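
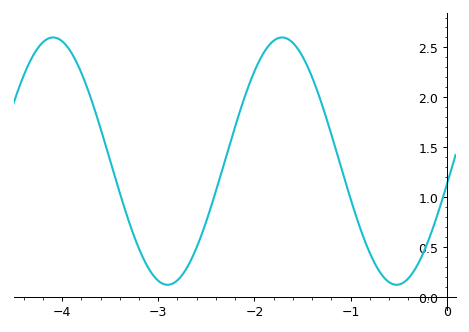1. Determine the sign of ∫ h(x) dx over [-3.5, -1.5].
positive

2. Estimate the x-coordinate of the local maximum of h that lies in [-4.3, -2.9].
-4.1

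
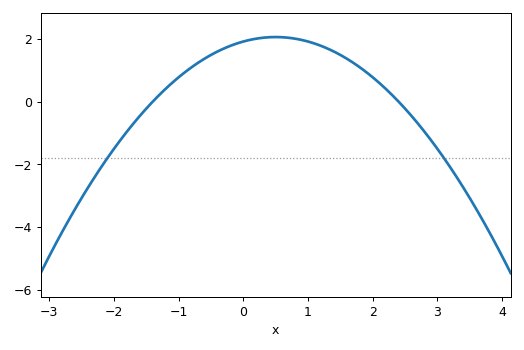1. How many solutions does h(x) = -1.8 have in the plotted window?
2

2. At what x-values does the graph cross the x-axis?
-1.4, 2.4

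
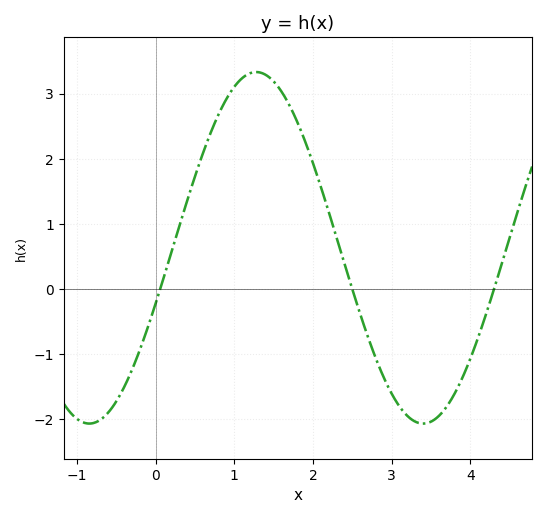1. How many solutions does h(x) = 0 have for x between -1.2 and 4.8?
3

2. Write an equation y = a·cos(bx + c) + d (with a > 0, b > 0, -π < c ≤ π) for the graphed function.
y = 2.7cos(1.48x - 1.89) + 0.63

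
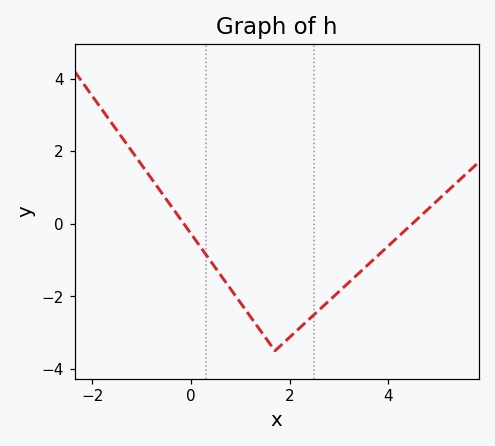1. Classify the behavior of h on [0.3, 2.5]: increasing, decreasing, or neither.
neither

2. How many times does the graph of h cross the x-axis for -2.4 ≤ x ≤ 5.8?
2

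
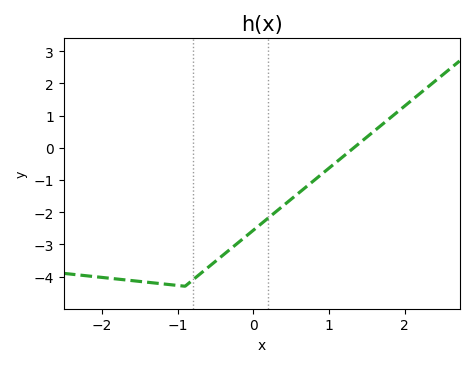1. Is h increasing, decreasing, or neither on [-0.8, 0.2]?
increasing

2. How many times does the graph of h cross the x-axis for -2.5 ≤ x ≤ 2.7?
1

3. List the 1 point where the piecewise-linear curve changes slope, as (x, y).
(-0.9, -4.3)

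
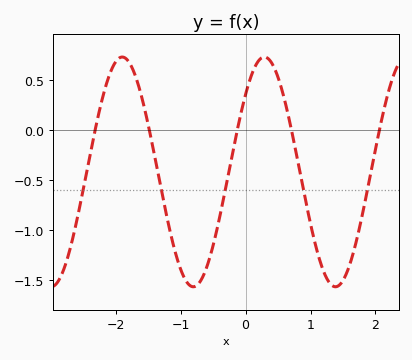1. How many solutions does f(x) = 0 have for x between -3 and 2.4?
5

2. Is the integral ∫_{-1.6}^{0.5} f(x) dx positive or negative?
negative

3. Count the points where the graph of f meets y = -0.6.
5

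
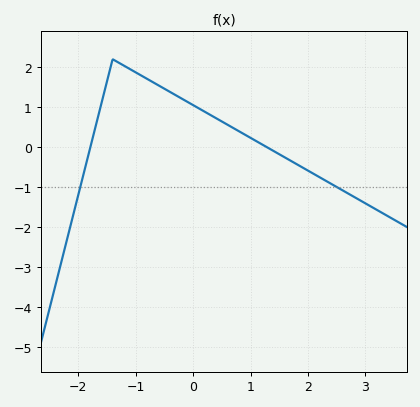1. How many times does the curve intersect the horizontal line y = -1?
2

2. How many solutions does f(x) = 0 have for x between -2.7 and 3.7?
2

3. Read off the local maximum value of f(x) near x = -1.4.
2.2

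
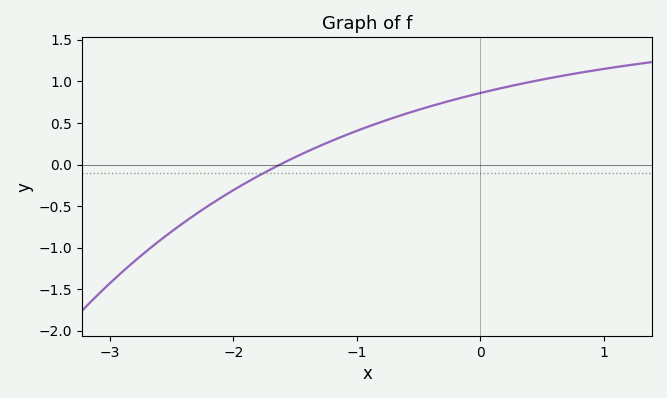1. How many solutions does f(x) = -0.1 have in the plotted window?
1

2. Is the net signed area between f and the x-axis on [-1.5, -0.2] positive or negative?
positive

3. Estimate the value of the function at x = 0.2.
0.95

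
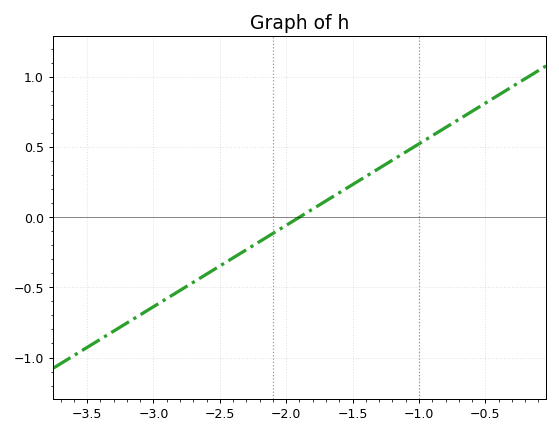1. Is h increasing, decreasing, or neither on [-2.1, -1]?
increasing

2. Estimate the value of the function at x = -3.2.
-0.754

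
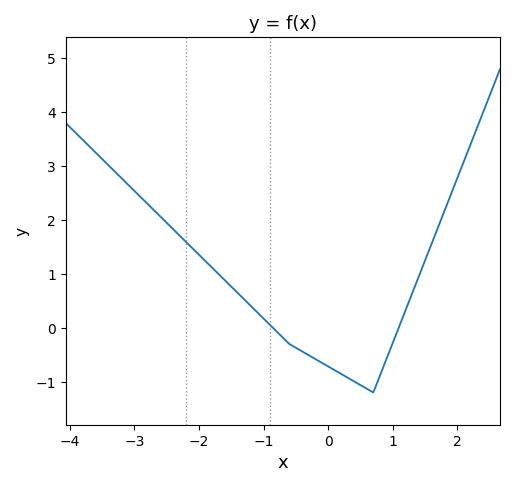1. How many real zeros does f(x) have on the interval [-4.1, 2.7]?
2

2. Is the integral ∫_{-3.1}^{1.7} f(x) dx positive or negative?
positive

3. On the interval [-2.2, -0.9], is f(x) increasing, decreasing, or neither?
decreasing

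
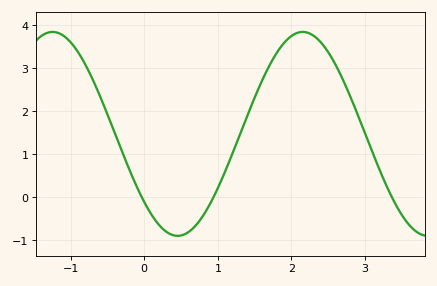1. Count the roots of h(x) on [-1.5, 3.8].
3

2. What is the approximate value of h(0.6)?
-0.814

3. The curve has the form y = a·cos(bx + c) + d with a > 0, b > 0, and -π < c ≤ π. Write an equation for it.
y = 2.37cos(1.85x + 2.3) + 1.47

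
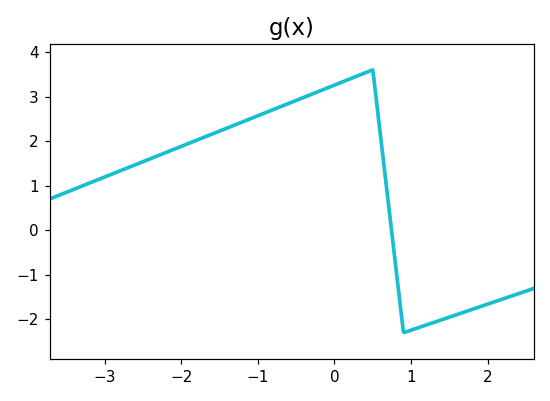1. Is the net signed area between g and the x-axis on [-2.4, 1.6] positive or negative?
positive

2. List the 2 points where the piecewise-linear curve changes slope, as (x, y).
(0.5, 3.6); (0.9, -2.3)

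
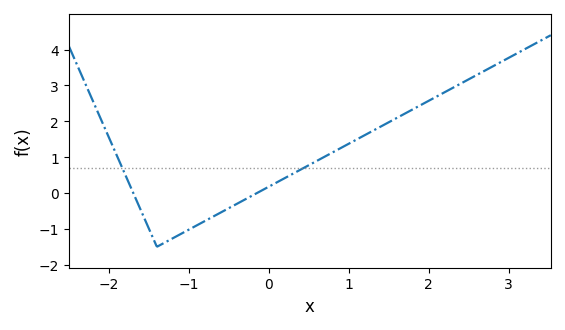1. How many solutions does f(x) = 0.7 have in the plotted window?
2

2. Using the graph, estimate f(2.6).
3.29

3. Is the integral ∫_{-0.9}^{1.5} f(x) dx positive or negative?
positive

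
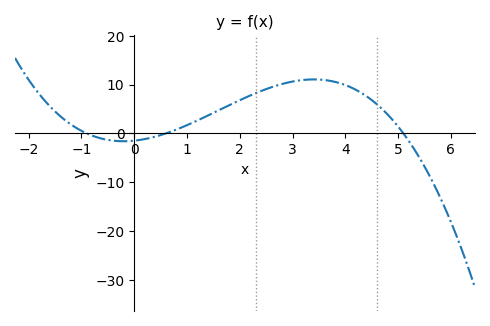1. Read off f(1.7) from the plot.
5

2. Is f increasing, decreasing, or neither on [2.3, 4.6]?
neither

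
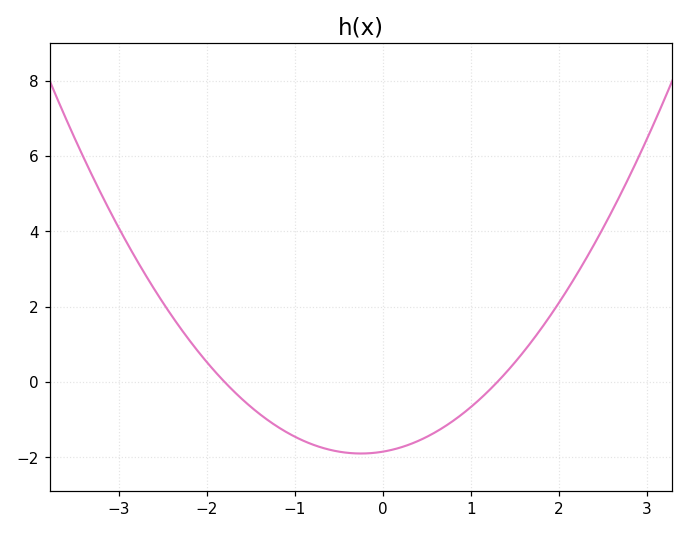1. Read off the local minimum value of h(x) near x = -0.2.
-1.8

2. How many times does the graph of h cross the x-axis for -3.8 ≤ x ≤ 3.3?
2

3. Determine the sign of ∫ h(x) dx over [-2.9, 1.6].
negative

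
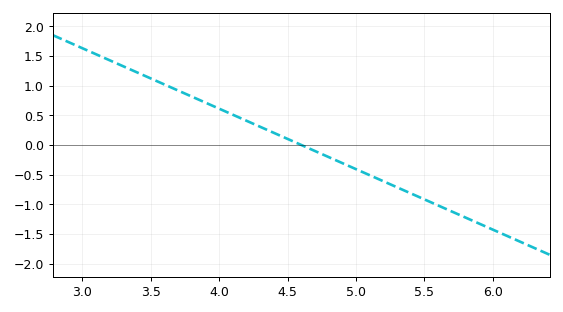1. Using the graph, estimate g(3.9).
0.714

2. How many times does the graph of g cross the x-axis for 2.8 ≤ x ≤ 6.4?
1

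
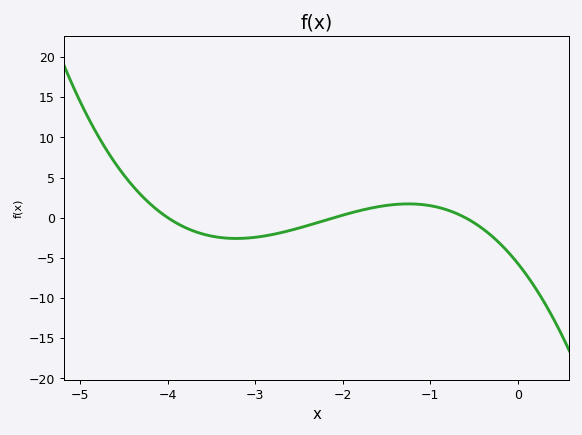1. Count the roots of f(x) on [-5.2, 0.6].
3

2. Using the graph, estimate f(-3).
-2.44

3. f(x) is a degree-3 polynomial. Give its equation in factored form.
y = -1.13(x + 4)(x + 2.1)(x + 0.6)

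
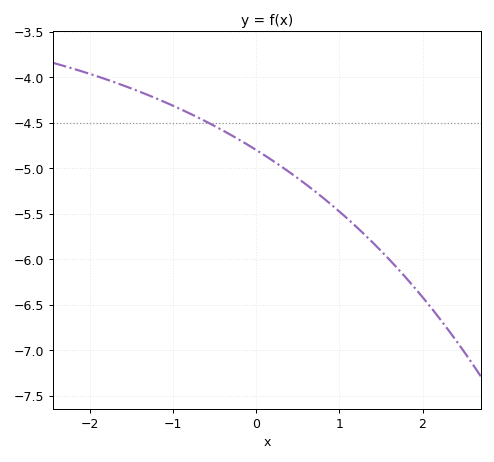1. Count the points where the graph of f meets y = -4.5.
1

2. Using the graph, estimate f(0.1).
-4.86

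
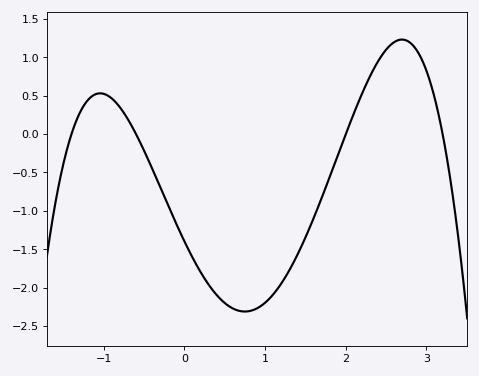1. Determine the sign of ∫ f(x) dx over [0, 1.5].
negative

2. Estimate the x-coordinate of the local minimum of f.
0.7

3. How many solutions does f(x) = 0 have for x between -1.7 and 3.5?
4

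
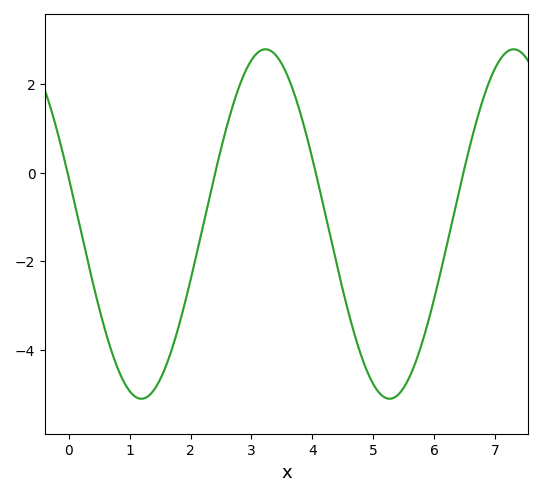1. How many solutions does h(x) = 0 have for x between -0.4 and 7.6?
4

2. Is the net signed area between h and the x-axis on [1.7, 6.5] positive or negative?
negative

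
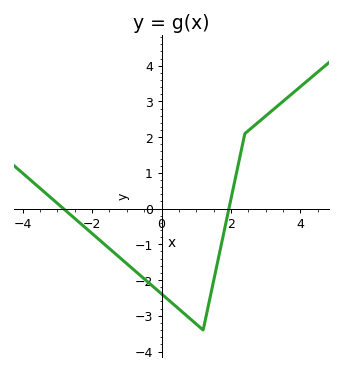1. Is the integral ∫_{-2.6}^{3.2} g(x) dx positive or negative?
negative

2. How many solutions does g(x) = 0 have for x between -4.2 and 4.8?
2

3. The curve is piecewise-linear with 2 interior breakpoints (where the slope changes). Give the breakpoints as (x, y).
(1.2, -3.4); (2.4, 2.1)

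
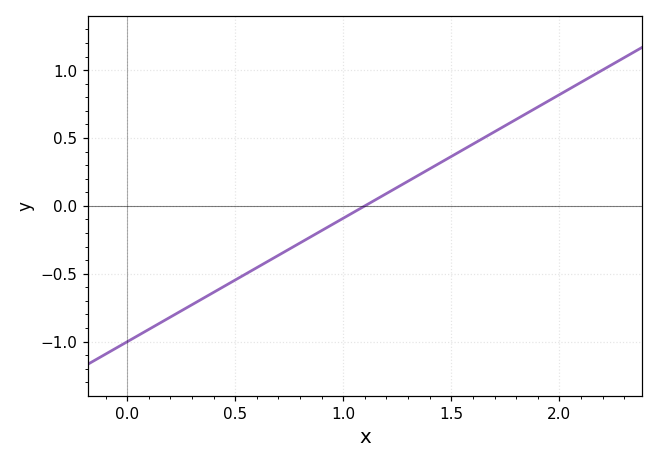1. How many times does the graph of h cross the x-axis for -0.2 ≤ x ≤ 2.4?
1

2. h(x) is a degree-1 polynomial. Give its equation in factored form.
y = 0.91(x - 1.1)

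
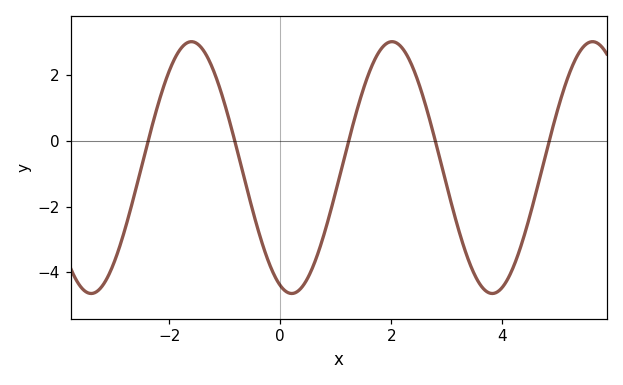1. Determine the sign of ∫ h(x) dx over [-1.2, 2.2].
negative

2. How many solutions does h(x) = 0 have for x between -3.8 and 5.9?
5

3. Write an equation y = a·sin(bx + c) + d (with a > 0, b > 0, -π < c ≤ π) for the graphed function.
y = 3.84sin(1.7x - 1.9) - 0.81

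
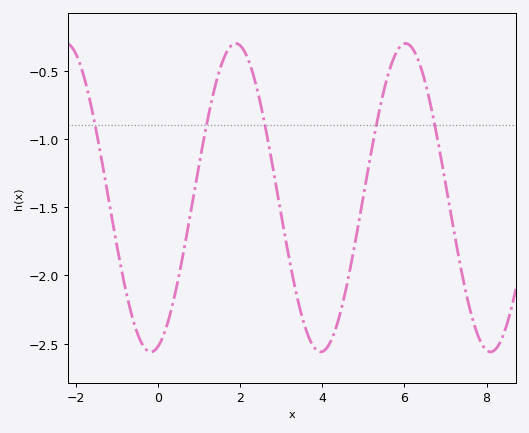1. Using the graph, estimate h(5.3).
-0.926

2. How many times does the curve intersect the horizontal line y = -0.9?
5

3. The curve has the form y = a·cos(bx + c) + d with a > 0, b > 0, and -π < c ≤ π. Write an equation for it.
y = 1.13cos(1.52x - 2.88) - 1.43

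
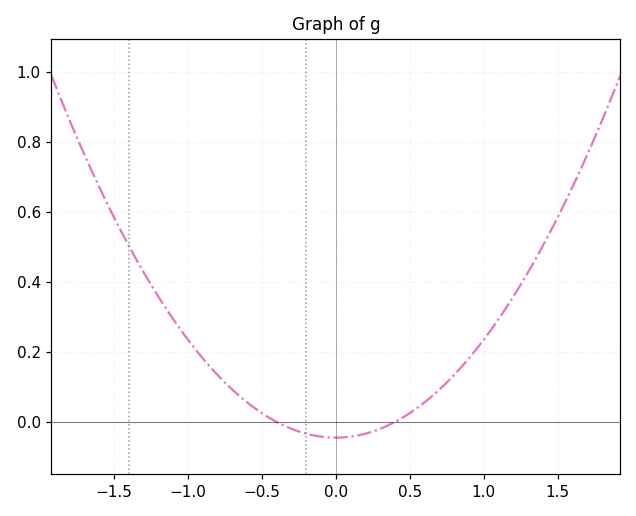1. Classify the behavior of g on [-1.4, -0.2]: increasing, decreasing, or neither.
decreasing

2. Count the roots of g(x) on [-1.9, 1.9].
2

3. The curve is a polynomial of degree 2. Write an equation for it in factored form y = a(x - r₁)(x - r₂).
y = 0.28(x + 0.4)(x - 0.4)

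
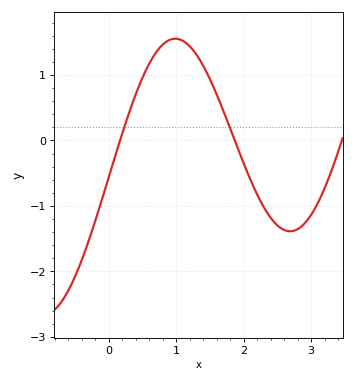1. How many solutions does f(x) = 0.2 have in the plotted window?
2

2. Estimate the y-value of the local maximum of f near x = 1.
1.6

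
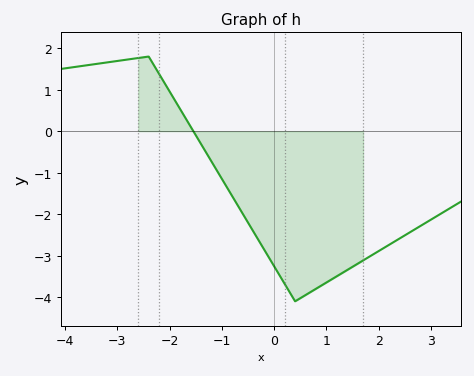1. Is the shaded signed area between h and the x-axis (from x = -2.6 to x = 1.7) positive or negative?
negative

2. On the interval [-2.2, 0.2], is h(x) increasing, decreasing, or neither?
decreasing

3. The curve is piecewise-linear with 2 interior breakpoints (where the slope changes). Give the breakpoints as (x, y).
(-2.4, 1.8); (0.4, -4.1)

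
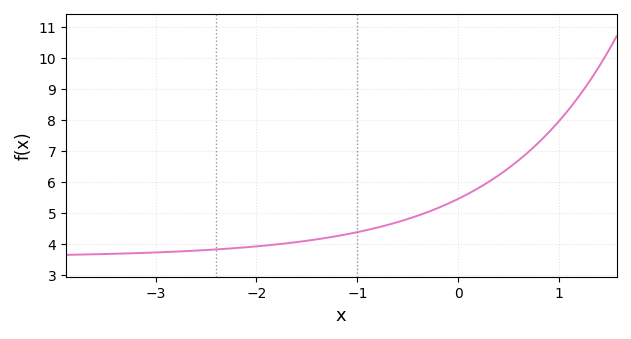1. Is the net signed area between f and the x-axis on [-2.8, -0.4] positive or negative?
positive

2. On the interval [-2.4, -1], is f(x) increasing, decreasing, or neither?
increasing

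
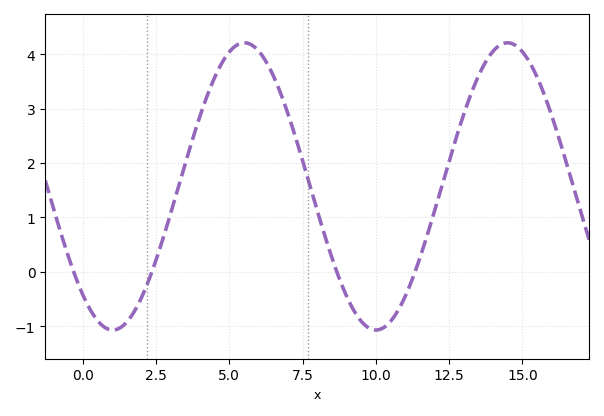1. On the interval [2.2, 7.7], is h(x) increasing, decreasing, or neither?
neither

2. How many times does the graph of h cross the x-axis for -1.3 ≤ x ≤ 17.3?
4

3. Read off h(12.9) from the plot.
2.7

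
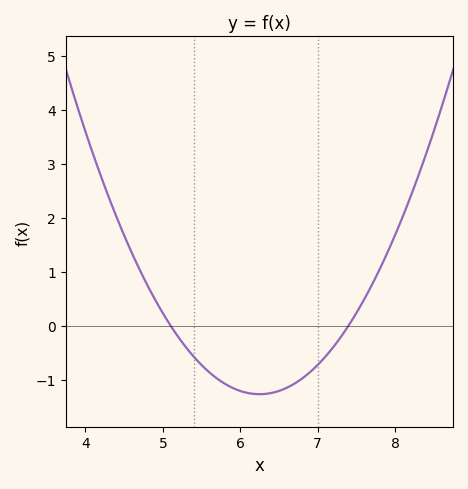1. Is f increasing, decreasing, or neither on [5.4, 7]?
neither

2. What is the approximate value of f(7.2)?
-0.4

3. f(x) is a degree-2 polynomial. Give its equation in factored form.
y = 0.96(x - 5.1)(x - 7.4)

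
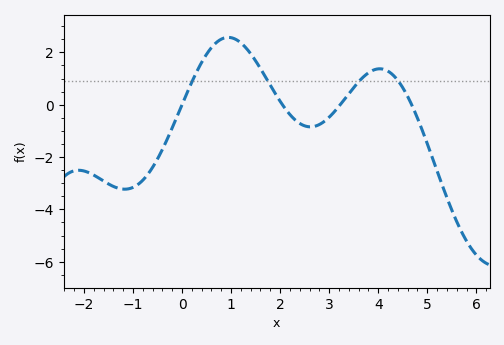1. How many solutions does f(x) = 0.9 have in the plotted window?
4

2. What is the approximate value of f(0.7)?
2.4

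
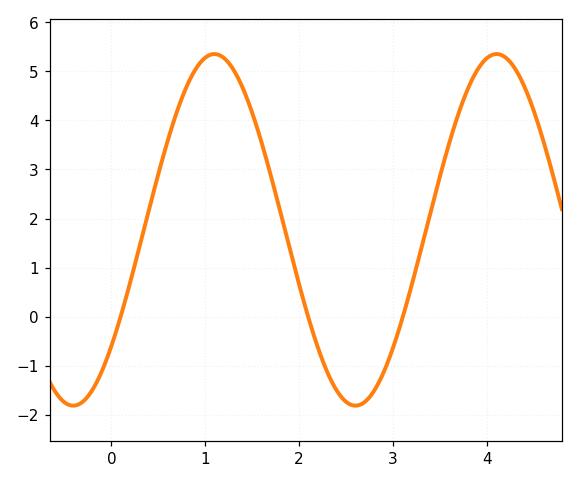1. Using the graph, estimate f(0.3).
1.4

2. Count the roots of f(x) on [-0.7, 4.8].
3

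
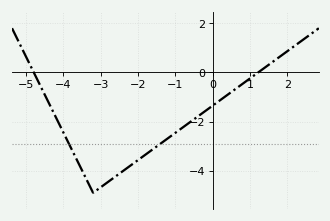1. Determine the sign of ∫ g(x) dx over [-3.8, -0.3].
negative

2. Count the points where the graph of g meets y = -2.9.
2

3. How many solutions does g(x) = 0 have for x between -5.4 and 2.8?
2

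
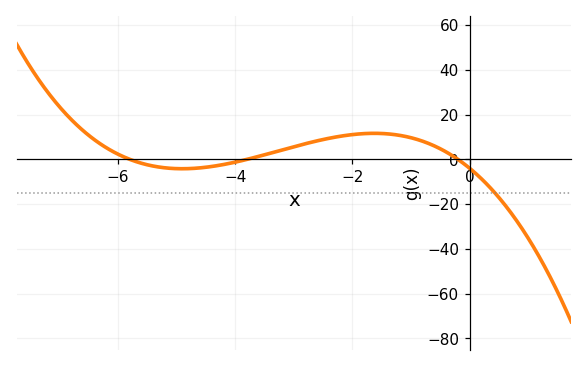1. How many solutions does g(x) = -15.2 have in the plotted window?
1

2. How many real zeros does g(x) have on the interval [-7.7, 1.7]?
3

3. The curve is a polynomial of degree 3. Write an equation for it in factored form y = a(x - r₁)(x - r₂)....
y = -0.9(x + 5.8)(x + 3.8)(x + 0.2)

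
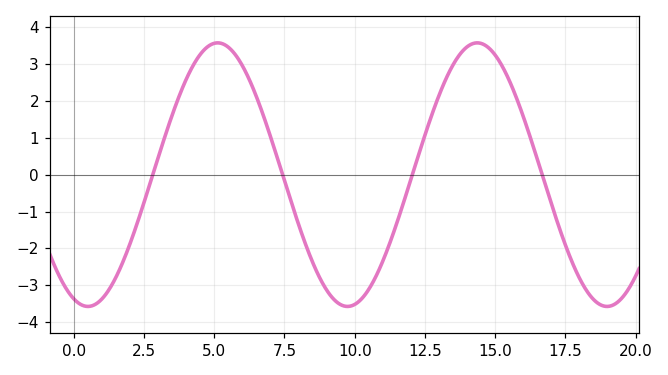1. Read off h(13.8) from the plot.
3.31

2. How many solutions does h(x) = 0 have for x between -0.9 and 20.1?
4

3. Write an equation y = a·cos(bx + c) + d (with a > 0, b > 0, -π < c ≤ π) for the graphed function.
y = 3.57cos(0.68x + 2.8) + 0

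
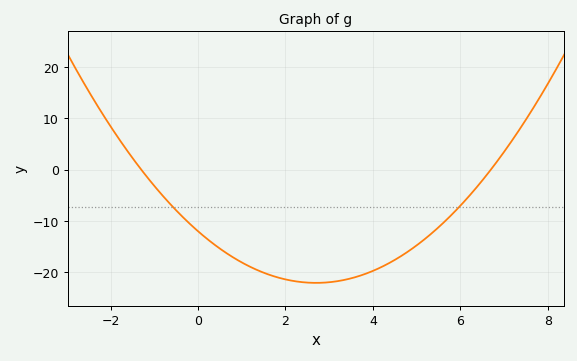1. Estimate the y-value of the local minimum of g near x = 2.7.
-22.1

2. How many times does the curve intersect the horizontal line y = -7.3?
2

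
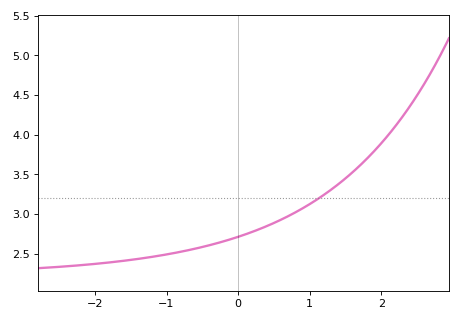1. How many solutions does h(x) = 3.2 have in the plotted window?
1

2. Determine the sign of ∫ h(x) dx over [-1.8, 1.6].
positive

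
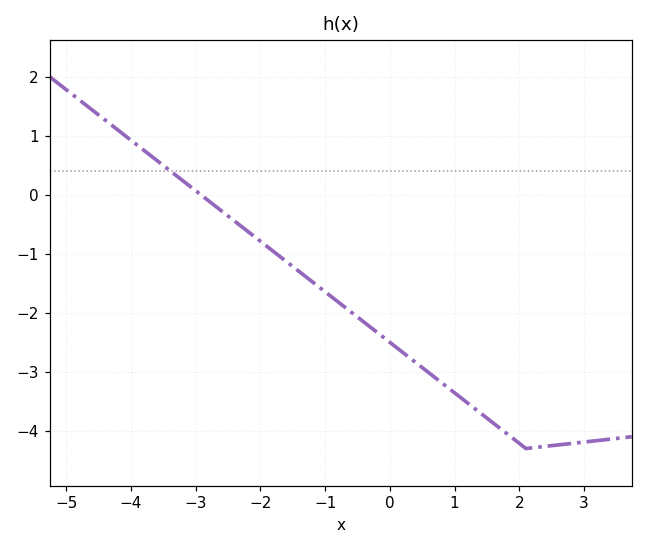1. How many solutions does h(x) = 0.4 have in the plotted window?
1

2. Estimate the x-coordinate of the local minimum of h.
2.1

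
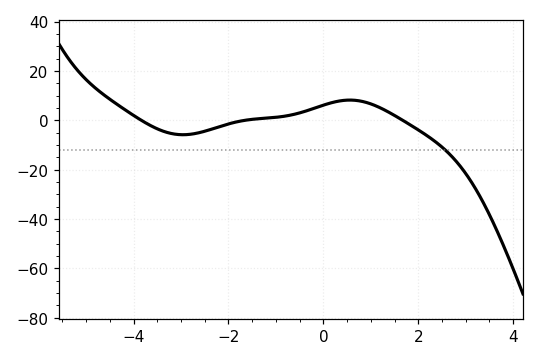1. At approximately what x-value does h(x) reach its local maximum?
0.562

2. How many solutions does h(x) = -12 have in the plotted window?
1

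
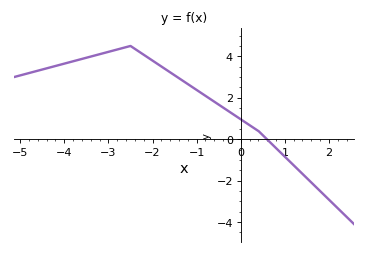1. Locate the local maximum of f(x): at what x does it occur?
-2.5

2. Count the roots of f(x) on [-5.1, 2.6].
1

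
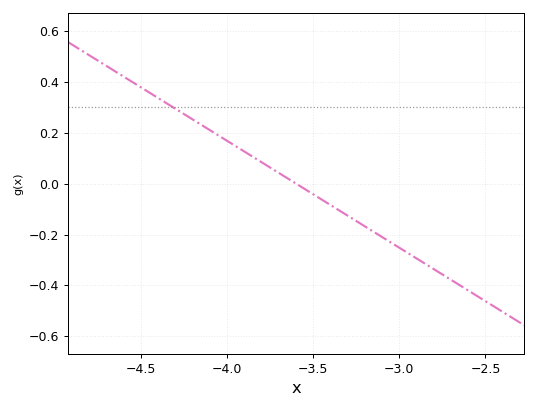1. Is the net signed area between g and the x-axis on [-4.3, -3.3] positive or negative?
positive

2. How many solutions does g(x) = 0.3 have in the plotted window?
1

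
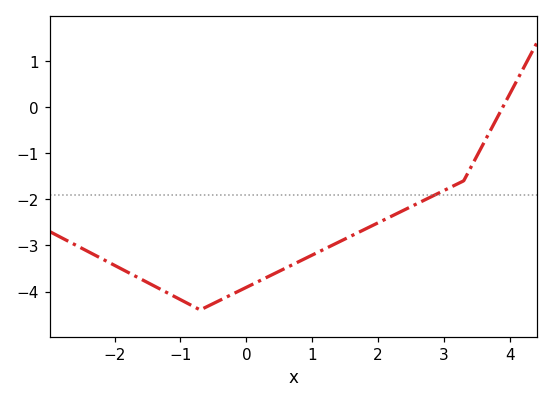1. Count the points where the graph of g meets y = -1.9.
1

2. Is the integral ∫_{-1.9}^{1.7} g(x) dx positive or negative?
negative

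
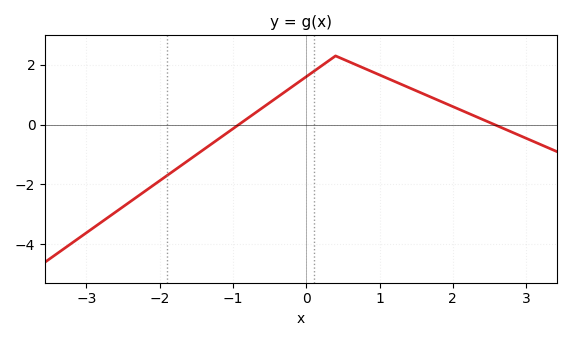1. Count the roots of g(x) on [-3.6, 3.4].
2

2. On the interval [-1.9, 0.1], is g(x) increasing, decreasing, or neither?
increasing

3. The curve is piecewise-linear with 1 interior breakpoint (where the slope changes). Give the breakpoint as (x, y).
(0.4, 2.3)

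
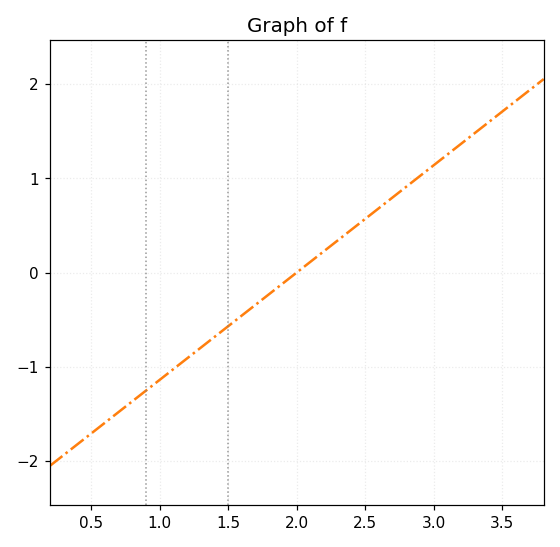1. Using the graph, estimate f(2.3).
0.342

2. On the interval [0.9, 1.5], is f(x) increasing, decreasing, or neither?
increasing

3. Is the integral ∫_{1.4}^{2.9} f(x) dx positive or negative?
positive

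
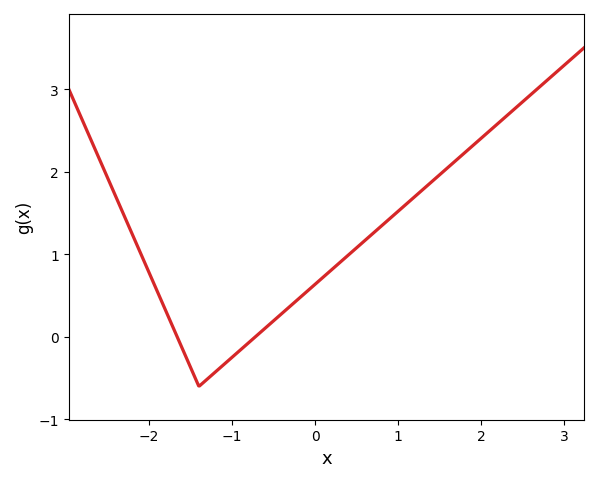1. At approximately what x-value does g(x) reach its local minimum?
-1.4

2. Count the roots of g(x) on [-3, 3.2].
2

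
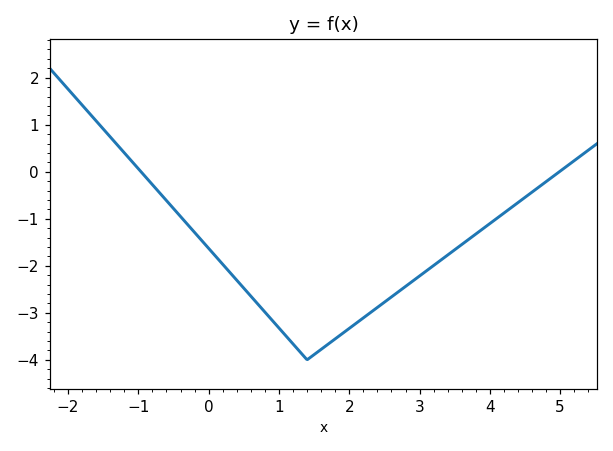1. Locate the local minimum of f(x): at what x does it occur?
1.4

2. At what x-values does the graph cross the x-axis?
-1, 5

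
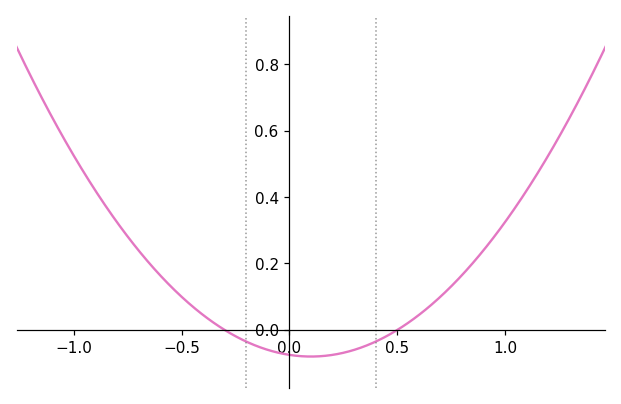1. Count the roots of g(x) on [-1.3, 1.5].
2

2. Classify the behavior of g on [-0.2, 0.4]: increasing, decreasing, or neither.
neither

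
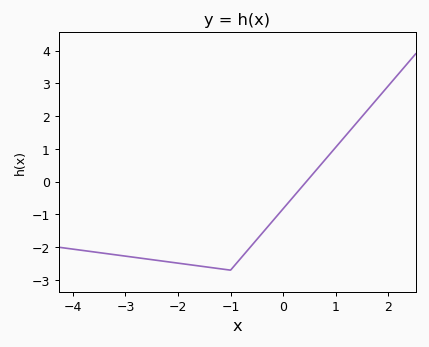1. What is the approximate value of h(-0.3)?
-1.39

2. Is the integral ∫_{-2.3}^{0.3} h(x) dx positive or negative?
negative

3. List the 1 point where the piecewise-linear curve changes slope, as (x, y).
(-1, -2.7)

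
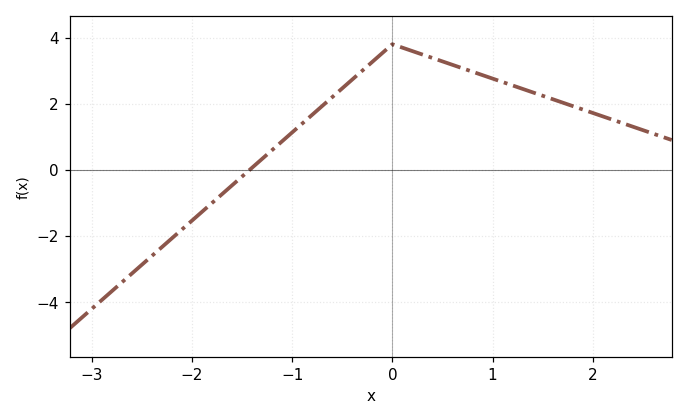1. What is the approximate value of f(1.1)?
2.66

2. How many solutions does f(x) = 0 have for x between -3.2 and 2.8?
1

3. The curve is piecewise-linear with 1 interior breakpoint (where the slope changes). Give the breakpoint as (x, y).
(0, 3.8)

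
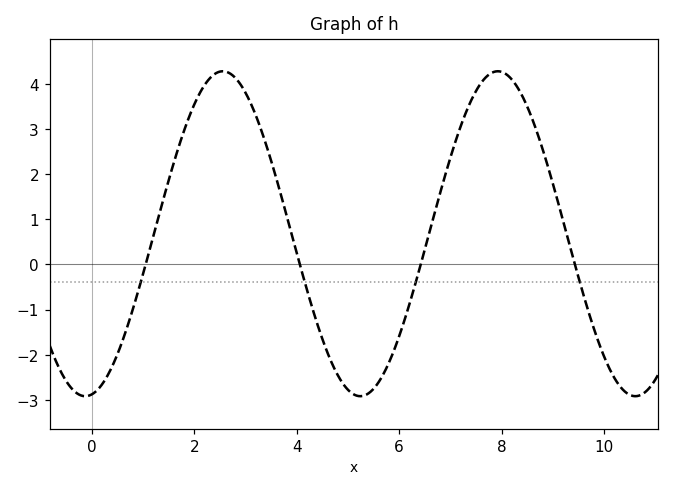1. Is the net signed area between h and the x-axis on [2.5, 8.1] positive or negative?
positive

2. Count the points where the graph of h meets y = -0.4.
4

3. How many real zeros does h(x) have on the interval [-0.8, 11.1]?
4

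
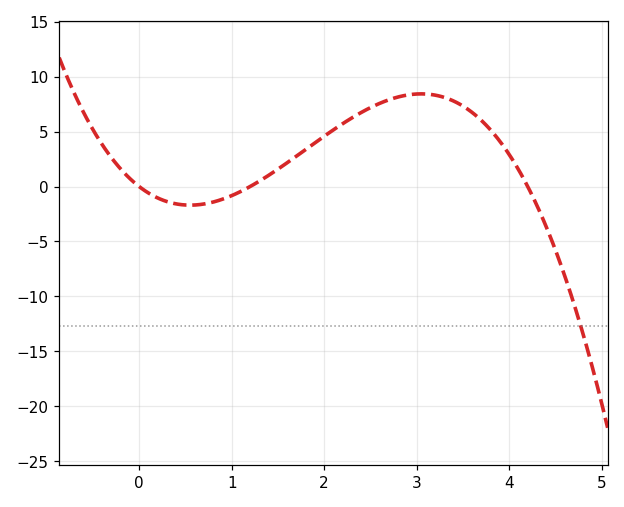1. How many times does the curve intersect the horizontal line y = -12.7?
1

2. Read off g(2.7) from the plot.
7.9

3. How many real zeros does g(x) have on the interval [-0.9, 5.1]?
3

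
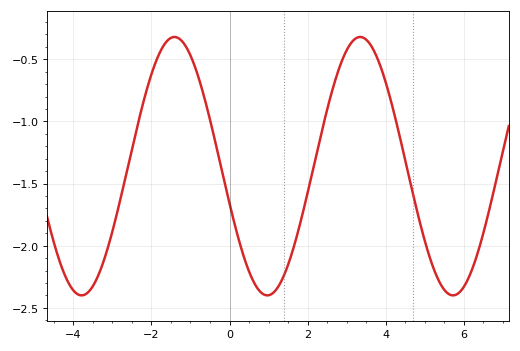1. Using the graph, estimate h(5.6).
-2.38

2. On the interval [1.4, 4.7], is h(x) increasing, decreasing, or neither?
neither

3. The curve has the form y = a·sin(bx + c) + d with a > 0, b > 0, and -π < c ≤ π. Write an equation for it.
y = 1.04sin(1.32x - 2.85) - 1.36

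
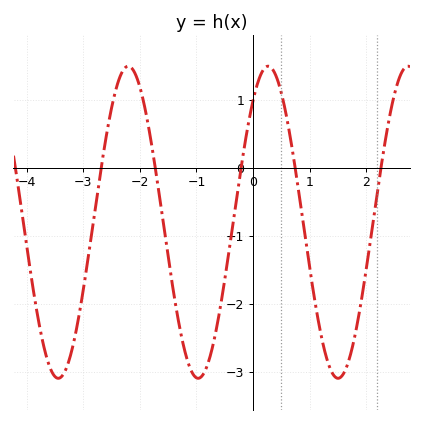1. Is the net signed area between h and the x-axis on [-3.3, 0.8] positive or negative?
negative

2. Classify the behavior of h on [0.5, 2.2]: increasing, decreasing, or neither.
neither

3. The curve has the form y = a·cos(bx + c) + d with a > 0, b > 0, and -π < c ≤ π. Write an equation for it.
y = 2.29cos(2.54x - 0.68) - 0.8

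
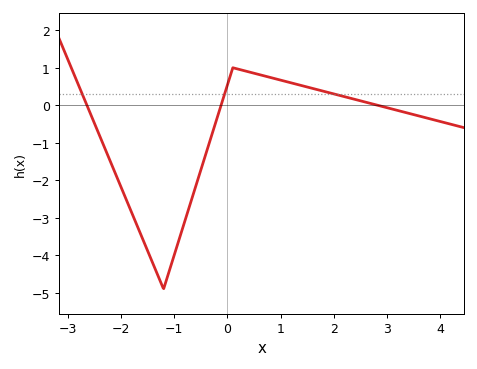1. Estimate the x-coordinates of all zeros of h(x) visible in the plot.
-2.6, -0.2, 2.8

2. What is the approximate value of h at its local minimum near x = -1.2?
-4.9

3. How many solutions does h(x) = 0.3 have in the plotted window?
3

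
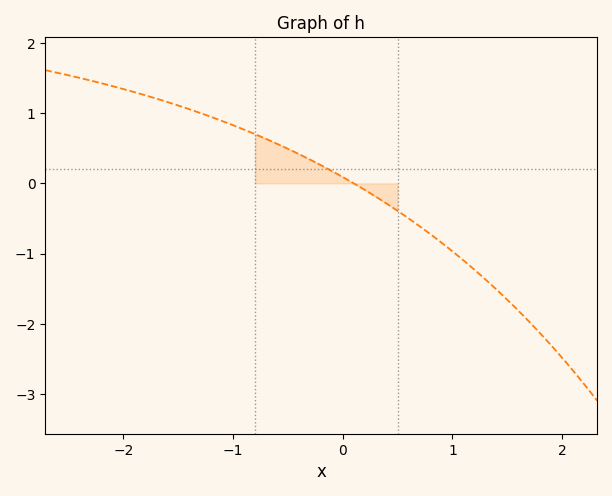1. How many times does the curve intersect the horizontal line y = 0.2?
1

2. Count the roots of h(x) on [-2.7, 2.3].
1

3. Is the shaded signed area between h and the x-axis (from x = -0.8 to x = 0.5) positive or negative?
positive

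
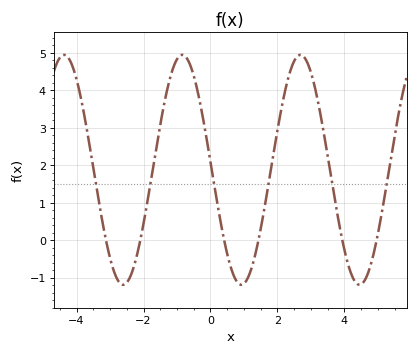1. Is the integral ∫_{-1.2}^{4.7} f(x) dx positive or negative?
positive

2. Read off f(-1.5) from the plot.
3.1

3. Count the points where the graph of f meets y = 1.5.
6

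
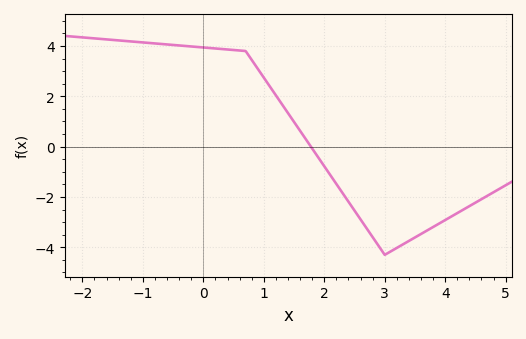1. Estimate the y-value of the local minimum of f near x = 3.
-4.2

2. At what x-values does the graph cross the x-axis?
1.8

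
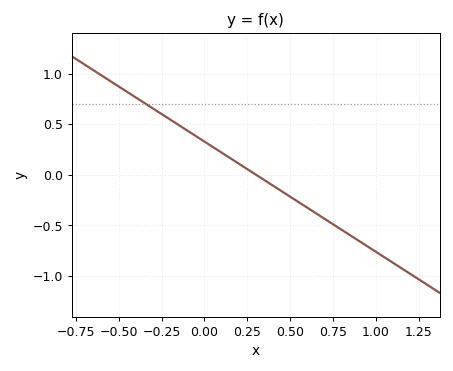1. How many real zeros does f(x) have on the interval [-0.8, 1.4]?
1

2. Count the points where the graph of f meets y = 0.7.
1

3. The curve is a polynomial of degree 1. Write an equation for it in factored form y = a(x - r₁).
y = -1.09(x - 0.3)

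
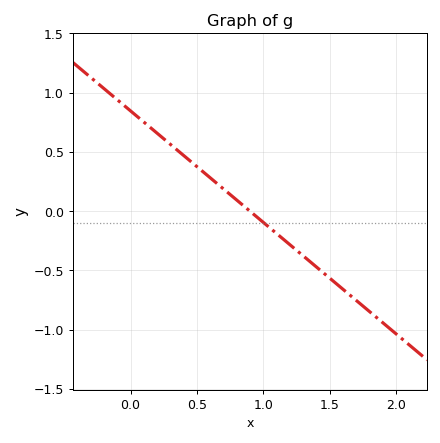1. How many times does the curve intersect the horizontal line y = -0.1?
1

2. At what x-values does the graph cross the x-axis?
0.9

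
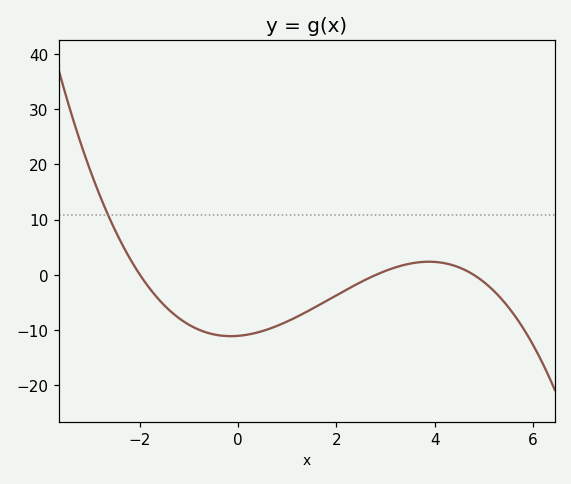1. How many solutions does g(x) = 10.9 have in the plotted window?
1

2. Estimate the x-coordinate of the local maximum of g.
3.8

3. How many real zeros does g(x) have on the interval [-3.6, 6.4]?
3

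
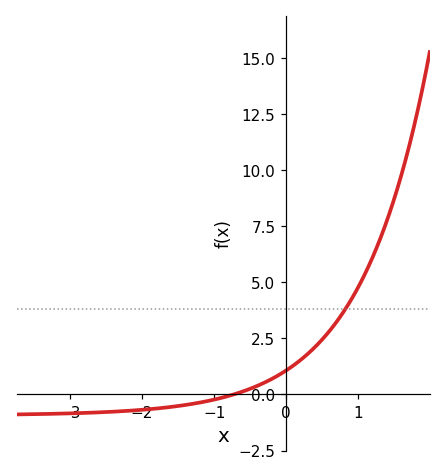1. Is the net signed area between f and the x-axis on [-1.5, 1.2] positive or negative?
positive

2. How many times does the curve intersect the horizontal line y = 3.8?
1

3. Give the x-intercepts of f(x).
-0.729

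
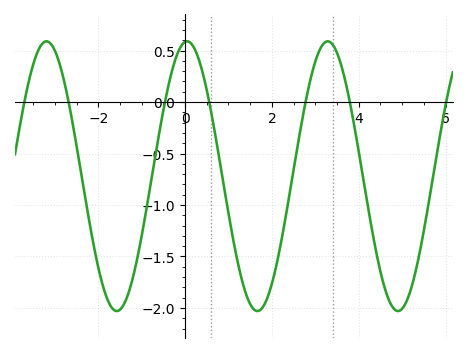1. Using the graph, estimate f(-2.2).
-1.15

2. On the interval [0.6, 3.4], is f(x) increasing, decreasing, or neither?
neither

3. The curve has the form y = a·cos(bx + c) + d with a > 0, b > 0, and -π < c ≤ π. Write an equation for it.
y = 1.31cos(1.9x - 0.09) - 0.72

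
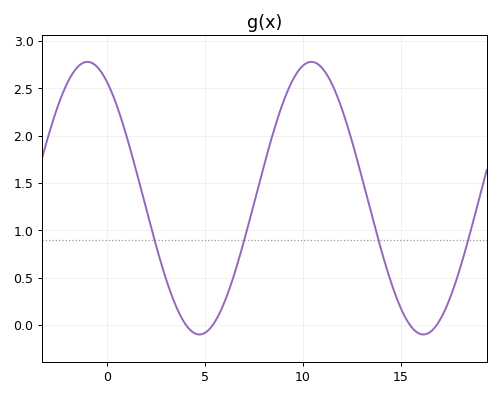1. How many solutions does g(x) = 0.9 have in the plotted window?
4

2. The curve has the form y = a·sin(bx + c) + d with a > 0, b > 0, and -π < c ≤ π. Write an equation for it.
y = 1.44sin(0.55x + 2.12) + 1.34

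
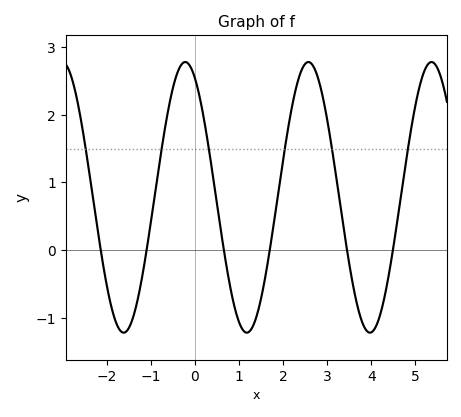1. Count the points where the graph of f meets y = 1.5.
6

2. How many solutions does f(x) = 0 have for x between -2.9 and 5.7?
6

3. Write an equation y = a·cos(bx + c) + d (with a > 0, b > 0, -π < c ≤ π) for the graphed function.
y = 2cos(2.2x + 0.49) + 0.78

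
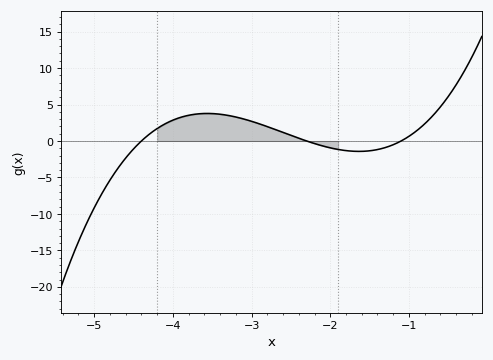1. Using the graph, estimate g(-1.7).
-1.5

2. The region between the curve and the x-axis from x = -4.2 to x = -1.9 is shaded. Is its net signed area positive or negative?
positive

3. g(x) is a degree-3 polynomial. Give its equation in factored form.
y = 1.45(x + 4.4)(x + 2.3)(x + 1.1)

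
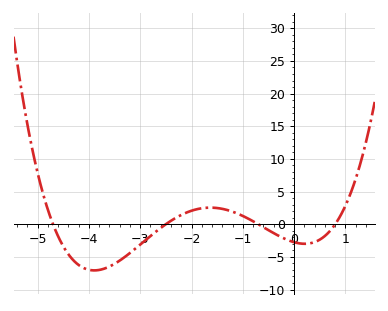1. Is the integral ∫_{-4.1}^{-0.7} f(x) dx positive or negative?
negative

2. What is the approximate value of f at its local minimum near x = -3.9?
-7.07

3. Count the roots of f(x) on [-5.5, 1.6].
4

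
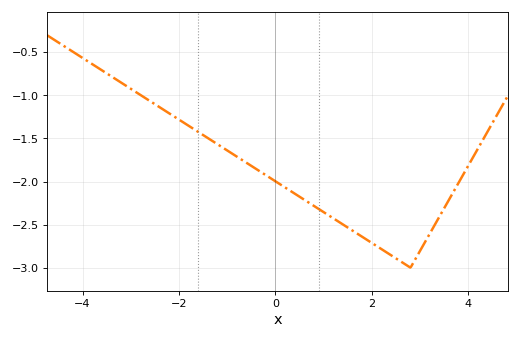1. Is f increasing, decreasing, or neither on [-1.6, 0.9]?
decreasing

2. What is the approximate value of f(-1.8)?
-1.35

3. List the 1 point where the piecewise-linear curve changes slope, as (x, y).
(2.8, -3)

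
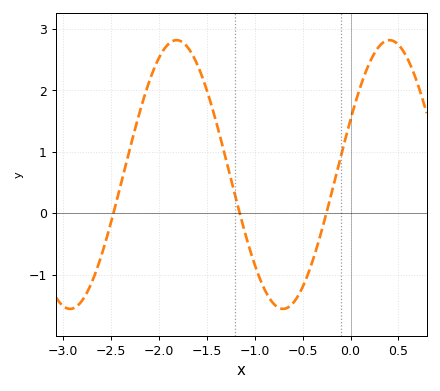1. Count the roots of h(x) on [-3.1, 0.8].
3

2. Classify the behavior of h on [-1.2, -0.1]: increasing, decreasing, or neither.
neither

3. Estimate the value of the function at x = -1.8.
2.8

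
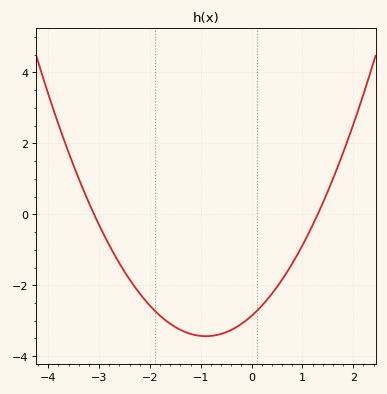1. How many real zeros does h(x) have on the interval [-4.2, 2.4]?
2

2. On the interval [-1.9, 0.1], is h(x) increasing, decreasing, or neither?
neither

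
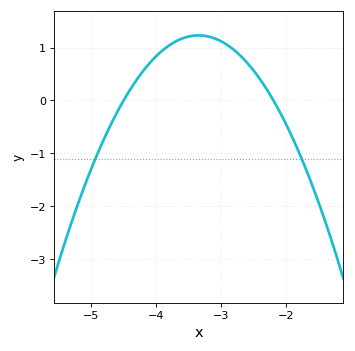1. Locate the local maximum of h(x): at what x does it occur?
-3.4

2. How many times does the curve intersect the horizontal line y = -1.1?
2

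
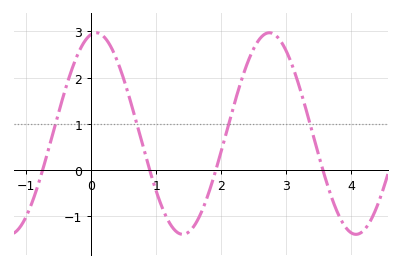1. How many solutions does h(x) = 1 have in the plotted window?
4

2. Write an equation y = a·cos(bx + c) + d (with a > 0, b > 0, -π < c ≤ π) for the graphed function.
y = 2.18cos(2.4x - 0.18) + 0.79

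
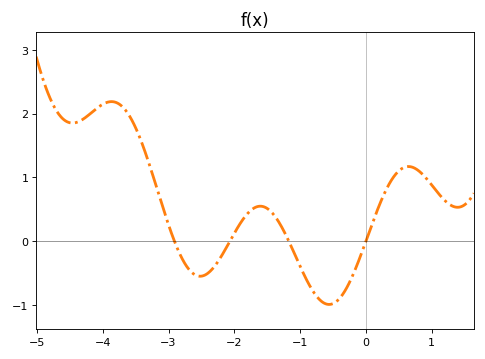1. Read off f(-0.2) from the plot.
-0.536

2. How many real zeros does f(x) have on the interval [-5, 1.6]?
4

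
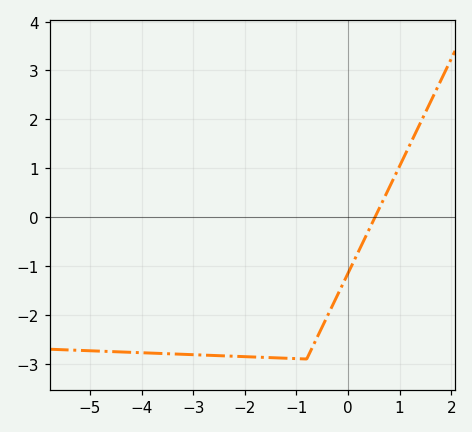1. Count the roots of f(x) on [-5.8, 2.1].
1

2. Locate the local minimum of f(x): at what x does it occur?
-0.8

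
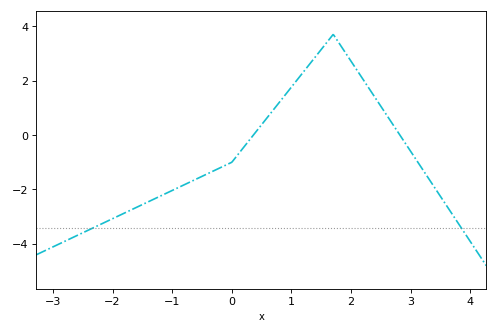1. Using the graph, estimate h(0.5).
0.382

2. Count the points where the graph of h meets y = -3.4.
2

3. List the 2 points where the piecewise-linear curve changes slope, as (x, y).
(0, -1); (1.7, 3.7)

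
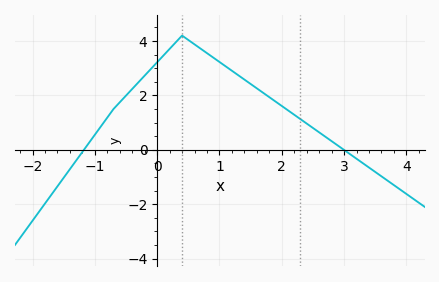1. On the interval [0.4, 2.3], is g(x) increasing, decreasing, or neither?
decreasing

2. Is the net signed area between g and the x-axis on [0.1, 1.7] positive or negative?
positive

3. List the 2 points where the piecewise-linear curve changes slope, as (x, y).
(-0.7, 1.5); (0.4, 4.2)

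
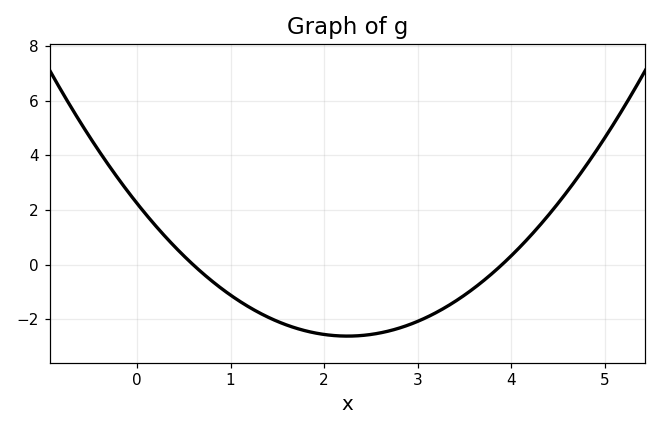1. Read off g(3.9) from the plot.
0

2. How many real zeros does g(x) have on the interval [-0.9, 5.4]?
2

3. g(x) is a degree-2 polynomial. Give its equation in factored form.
y = 0.96(x - 0.6)(x - 3.9)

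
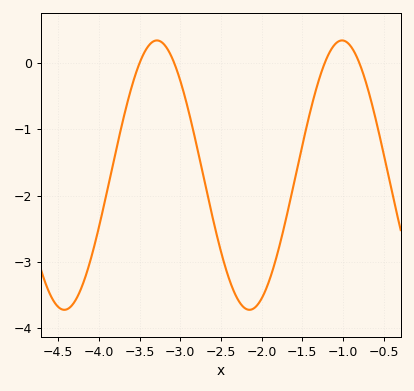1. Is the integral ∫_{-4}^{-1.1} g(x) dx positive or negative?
negative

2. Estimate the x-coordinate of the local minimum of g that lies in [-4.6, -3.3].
-4.43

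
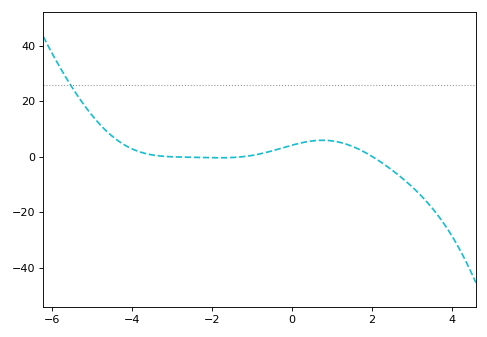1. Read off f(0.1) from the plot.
4.6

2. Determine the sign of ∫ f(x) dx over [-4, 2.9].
positive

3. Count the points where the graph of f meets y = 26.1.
1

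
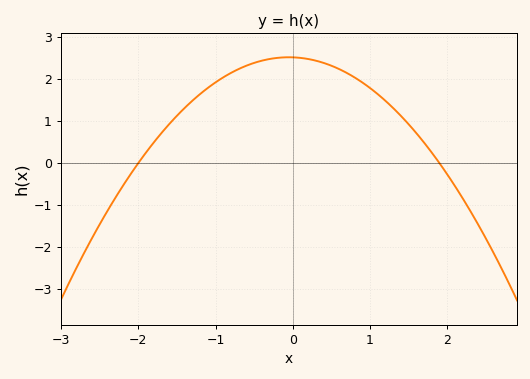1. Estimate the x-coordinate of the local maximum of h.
-0.1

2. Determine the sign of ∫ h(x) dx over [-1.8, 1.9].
positive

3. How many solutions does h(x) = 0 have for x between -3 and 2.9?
2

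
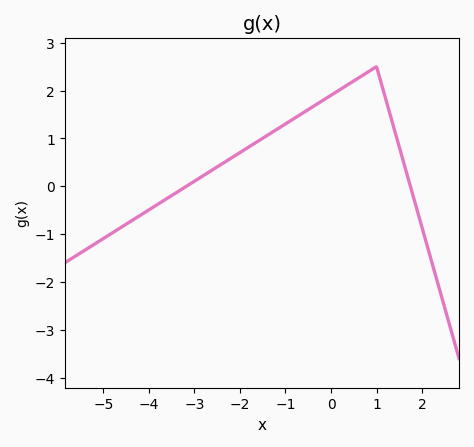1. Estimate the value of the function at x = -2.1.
0.643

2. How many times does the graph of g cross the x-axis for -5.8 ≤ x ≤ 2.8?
2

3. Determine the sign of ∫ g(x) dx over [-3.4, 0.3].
positive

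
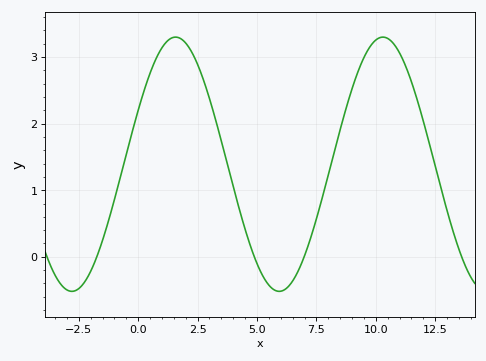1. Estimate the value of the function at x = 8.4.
1.78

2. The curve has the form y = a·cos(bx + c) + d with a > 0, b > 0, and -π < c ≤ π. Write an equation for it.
y = 1.91cos(0.72x - 1.13) + 1.39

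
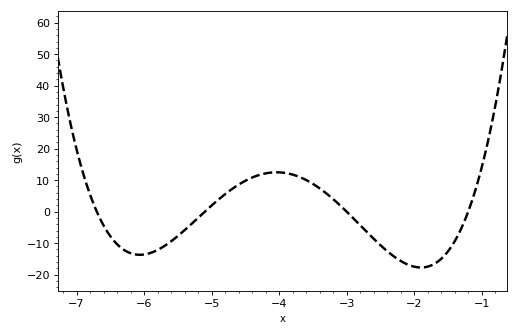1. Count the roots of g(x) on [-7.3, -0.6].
4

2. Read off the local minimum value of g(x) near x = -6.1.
-14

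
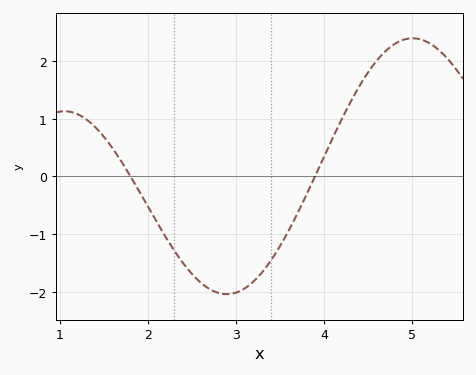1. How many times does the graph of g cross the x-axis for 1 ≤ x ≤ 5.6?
2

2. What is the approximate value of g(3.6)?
-0.9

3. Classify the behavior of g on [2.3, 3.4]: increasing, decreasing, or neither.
neither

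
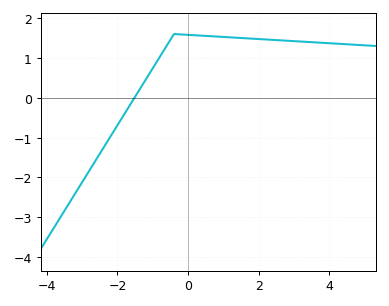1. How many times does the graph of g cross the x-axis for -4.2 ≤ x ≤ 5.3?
1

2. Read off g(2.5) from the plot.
1.4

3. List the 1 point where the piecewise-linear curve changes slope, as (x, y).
(-0.4, 1.6)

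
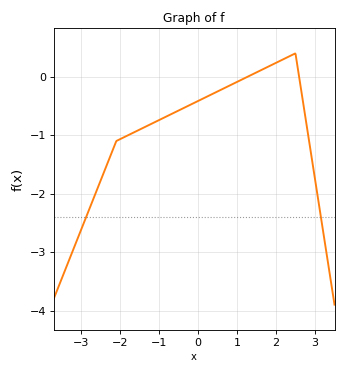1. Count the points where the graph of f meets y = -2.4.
2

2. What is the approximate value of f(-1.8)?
-1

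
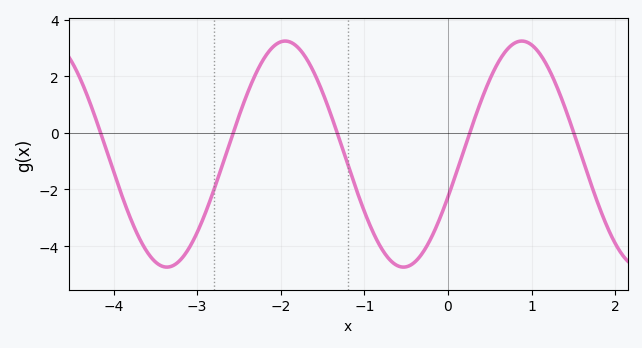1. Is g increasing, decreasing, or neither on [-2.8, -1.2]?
neither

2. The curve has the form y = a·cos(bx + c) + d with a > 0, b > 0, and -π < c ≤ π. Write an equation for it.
y = 3.99cos(2.22x - 1.96) - 0.75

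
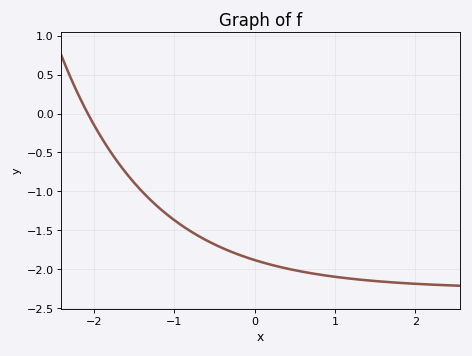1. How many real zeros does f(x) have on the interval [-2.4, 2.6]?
1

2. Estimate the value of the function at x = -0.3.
-1.75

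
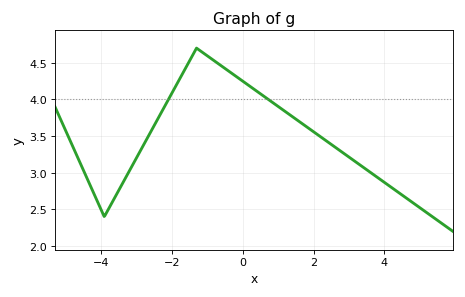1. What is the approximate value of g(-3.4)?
2.84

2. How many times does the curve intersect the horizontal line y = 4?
2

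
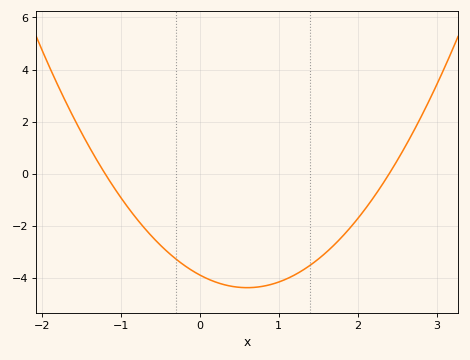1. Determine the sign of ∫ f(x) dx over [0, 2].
negative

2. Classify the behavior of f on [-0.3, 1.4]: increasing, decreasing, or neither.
neither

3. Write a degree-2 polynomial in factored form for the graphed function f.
y = 1.35(x + 1.2)(x - 2.4)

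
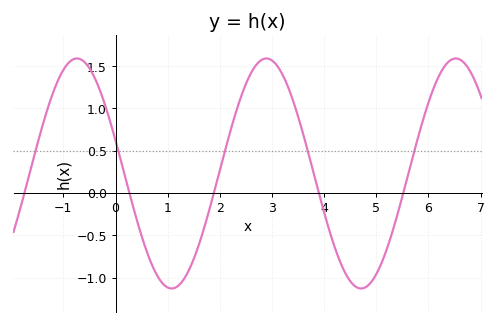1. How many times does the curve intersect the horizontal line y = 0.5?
5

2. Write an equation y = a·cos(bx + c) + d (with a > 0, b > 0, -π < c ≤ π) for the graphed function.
y = 1.36cos(1.7x + 1.3) + 0.23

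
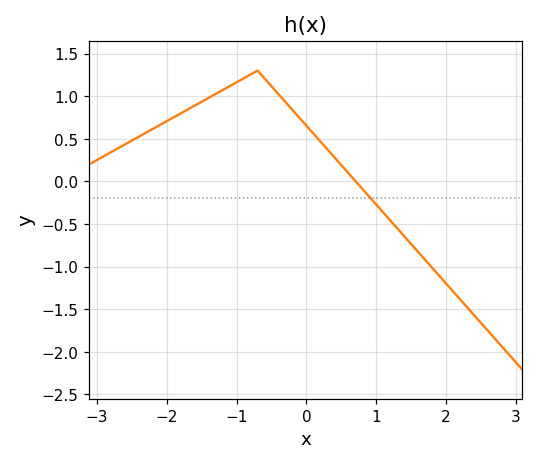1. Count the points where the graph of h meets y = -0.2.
1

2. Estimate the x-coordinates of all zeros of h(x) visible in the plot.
0.705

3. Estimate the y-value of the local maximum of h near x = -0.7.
1.3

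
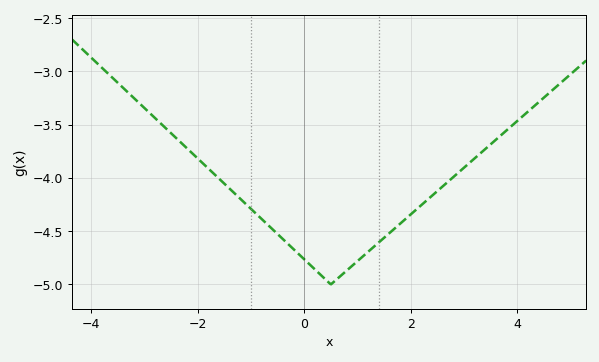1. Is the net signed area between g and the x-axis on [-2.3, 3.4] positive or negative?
negative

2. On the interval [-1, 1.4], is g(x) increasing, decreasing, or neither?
neither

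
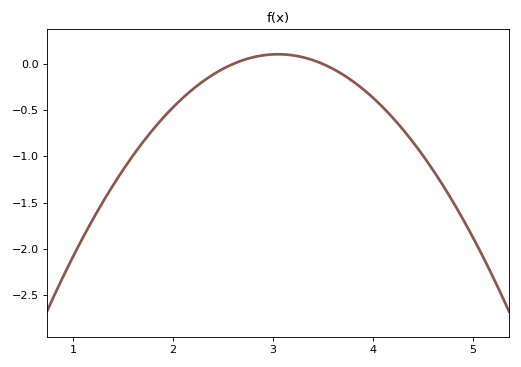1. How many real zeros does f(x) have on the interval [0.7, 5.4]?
2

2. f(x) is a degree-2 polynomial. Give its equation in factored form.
y = -0.52(x - 2.6)(x - 3.5)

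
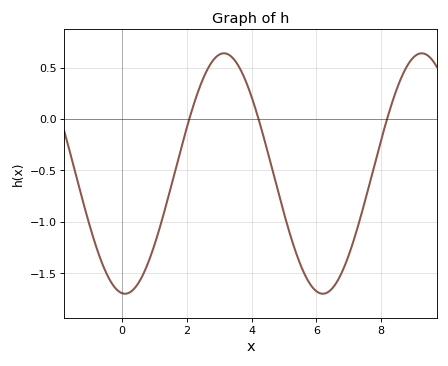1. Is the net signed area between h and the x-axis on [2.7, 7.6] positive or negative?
negative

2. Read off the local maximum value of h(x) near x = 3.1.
0.65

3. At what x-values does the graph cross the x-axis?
2, 4.2, 8.2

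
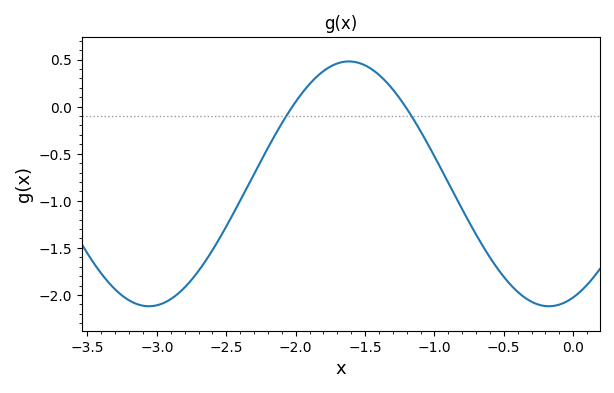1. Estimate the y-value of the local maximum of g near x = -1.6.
0.5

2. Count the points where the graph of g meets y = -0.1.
2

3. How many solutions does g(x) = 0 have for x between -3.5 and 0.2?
2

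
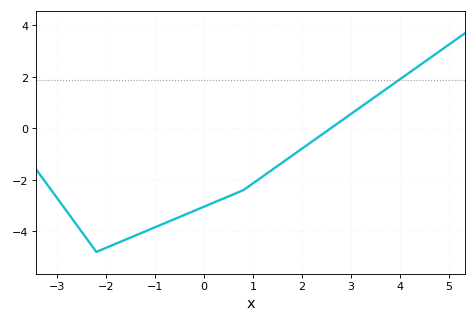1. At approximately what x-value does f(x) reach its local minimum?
-2.2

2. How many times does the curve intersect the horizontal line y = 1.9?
1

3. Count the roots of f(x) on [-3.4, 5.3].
1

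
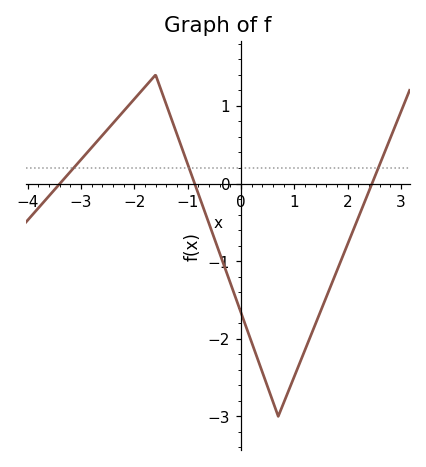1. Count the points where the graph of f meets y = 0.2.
3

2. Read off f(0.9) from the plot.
-2.66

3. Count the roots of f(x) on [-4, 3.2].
3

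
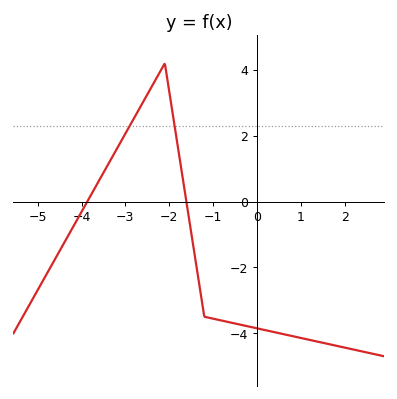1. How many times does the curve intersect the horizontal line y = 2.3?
2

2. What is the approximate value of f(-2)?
3.34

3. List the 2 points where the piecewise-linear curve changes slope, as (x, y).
(-2.1, 4.2); (-1.2, -3.5)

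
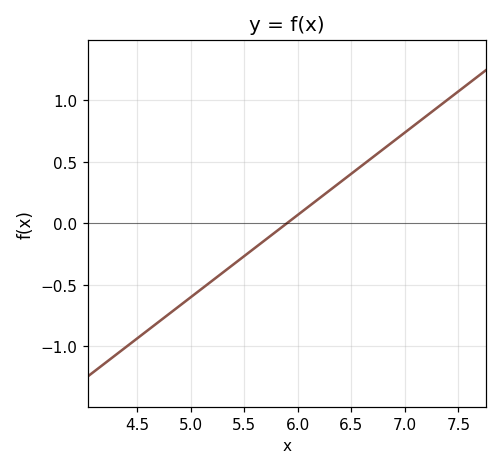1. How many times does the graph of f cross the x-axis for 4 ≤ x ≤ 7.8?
1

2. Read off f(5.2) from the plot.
-0.45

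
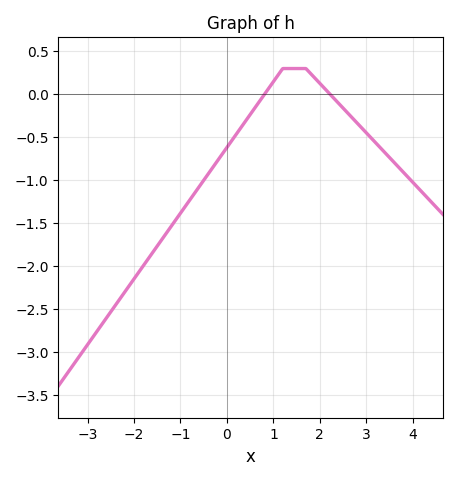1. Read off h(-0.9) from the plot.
-1.31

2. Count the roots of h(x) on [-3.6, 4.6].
2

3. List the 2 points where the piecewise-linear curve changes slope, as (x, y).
(1.2, 0.3); (1.7, 0.3)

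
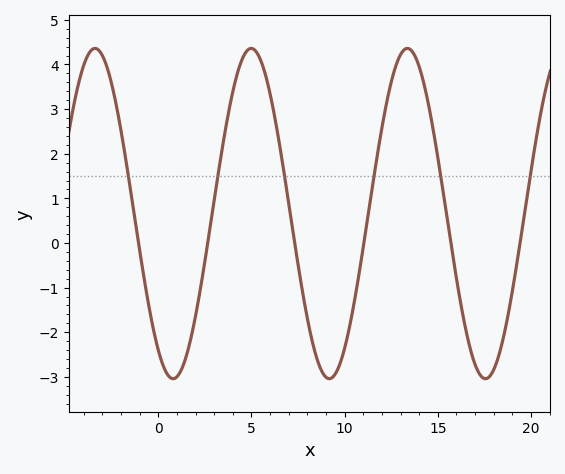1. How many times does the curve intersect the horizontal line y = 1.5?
6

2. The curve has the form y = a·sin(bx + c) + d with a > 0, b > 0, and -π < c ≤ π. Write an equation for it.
y = 3.7sin(0.75x - 2.17) + 0.66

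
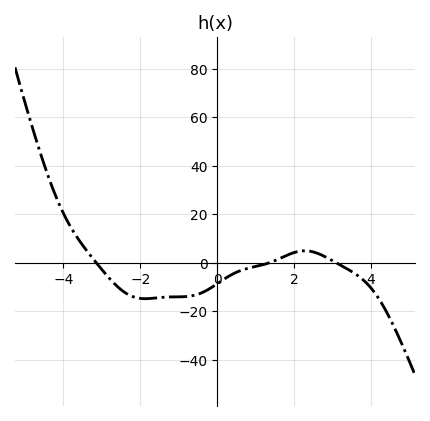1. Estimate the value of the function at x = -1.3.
-14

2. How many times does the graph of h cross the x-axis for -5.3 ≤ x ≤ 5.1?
3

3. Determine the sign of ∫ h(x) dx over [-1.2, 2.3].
negative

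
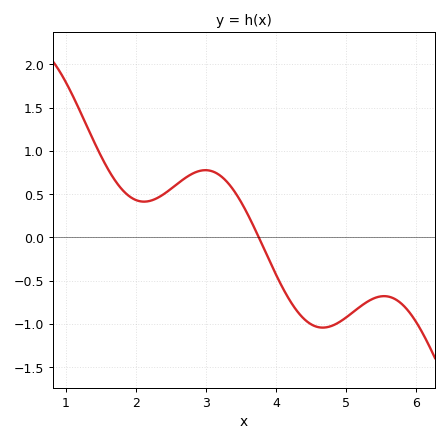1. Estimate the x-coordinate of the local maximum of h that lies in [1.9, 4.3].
3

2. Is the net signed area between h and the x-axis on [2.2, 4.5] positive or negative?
positive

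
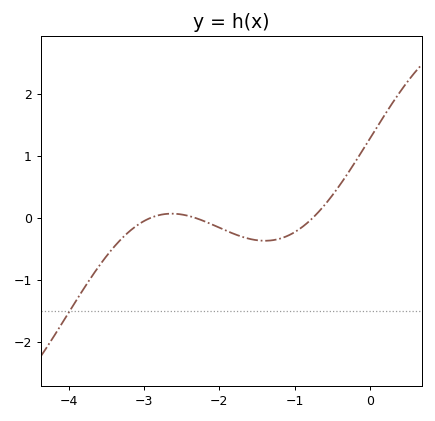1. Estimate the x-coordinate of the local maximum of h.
-2.6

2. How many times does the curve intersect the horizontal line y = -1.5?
1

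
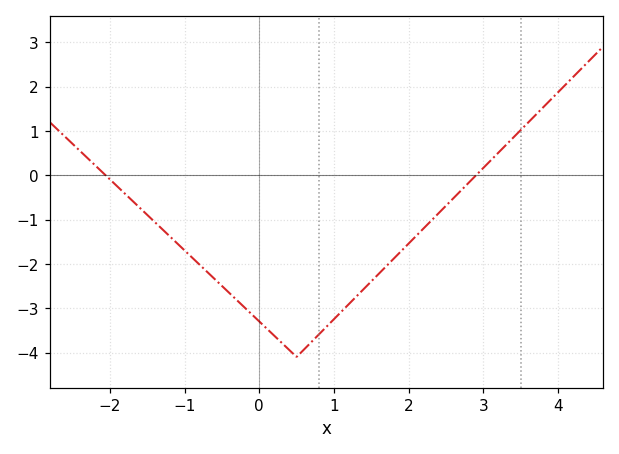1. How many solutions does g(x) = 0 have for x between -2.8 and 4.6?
2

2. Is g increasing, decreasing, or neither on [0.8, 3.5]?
increasing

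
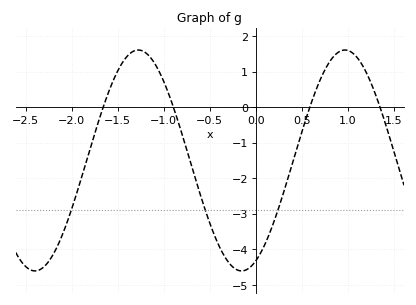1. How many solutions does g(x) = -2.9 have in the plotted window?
3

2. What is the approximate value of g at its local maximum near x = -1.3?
1.61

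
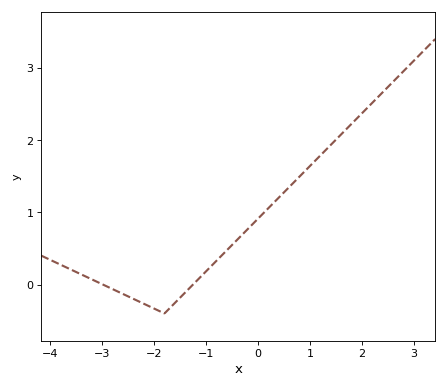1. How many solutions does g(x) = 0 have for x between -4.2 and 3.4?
2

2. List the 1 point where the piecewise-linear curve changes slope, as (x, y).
(-1.8, -0.4)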